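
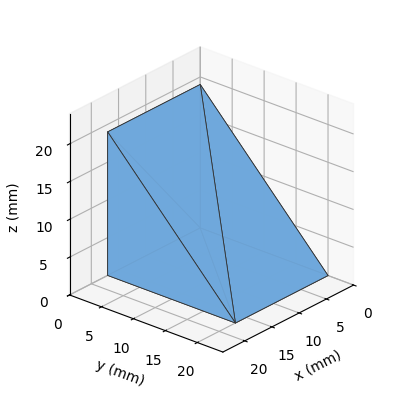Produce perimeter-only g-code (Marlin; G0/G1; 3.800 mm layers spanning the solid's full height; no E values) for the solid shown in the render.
Reading the render: the shape is a wedge (ramp): 17 × 20 mm base, rising to 19 mm along the y=0 edge and sloping linearly to z=0 at y=20 (dimensions read to the nearest mm from the axis ticks). For the g-code, the solid's height is divided into equal slices at the stated Δz and each level perimeter traced with G1 moves after a G0 lift.

; perimeter-only toolpath
G21 ; units = mm
G90 ; absolute positioning
G28 ; home
; layer 1
G0 Z3.800
G0 X0.000 Y0.000
G1 X17.000 Y0.000
G1 X17.000 Y16.000
G1 X0.000 Y16.000
G1 X0.000 Y0.000
; layer 2
G0 Z7.600
G0 X0.000 Y0.000
G1 X17.000 Y0.000
G1 X17.000 Y12.000
G1 X0.000 Y12.000
G1 X0.000 Y0.000
; layer 3
G0 Z11.400
G0 X0.000 Y0.000
G1 X17.000 Y0.000
G1 X17.000 Y8.000
G1 X0.000 Y8.000
G1 X0.000 Y0.000
; layer 4
G0 Z15.200
G0 X0.000 Y0.000
G1 X17.000 Y0.000
G1 X17.000 Y4.000
G1 X0.000 Y4.000
G1 X0.000 Y0.000
M2 ; end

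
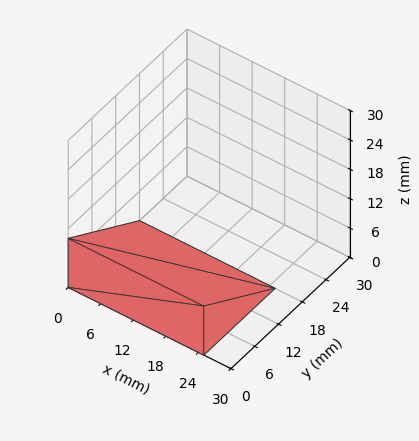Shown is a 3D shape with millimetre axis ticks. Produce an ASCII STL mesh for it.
Reading the render: the shape is a wedge (ramp): 25 × 18 mm base, rising to 10 mm along the y=0 edge and sloping linearly to z=0 at y=18 (dimensions read to the nearest mm from the axis ticks). For the STL, each face is triangulated and given an outward normal.

solid part
  facet normal 0.0000 0.0000 -1.0000
    outer loop
      vertex 25.0 18.0 0.0
      vertex 25.0 0.0 0.0
      vertex 0.0 0.0 0.0
    endloop
  endfacet
  facet normal 0.0000 0.0000 -1.0000
    outer loop
      vertex 0.0 18.0 0.0
      vertex 25.0 18.0 0.0
      vertex 0.0 0.0 0.0
    endloop
  endfacet
  facet normal 0.0000 -1.0000 0.0000
    outer loop
      vertex 0.0 0.0 0.0
      vertex 25.0 0.0 0.0
      vertex 25.0 0.0 10.0
    endloop
  endfacet
  facet normal 0.0000 -1.0000 0.0000
    outer loop
      vertex 0.0 0.0 0.0
      vertex 25.0 0.0 10.0
      vertex 0.0 0.0 10.0
    endloop
  endfacet
  facet normal 0.0000 0.4856 0.8742
    outer loop
      vertex 0.0 0.0 10.0
      vertex 25.0 0.0 10.0
      vertex 25.0 18.0 0.0
    endloop
  endfacet
  facet normal 0.0000 0.4856 0.8742
    outer loop
      vertex 0.0 0.0 10.0
      vertex 25.0 18.0 0.0
      vertex 0.0 18.0 0.0
    endloop
  endfacet
  facet normal -1.0000 0.0000 0.0000
    outer loop
      vertex 0.0 0.0 10.0
      vertex 0.0 18.0 0.0
      vertex 0.0 0.0 0.0
    endloop
  endfacet
  facet normal 1.0000 0.0000 0.0000
    outer loop
      vertex 25.0 0.0 0.0
      vertex 25.0 18.0 0.0
      vertex 25.0 0.0 10.0
    endloop
  endfacet
endsolid part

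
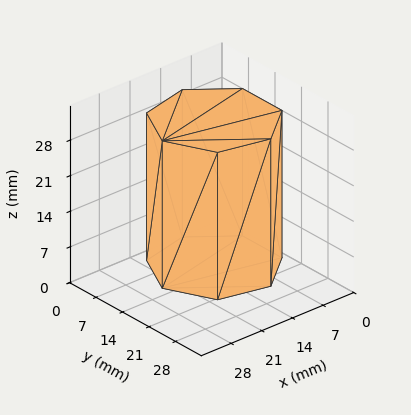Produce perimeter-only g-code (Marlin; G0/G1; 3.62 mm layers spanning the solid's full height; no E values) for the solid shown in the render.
Reading the render: the shape is a regular 7-sided prism (a cylinder approximated with 7 flat sides), circumscribed radius ≈ 12 mm, height ≈ 29 mm (dimensions read to the nearest mm from the axis ticks). For the g-code, the solid's height is divided into equal slices at the stated Δz and each level perimeter traced with G1 moves after a G0 lift.

; perimeter-only toolpath
G21 ; units = mm
G90 ; absolute positioning
G28 ; home
; layer 1
G0 Z3.62
G0 X24.00 Y12.00
G1 X19.48 Y21.38
G1 X9.33 Y23.70
G1 X1.19 Y17.21
G1 X1.19 Y6.79
G1 X9.33 Y0.30
G1 X19.48 Y2.62
G1 X24.00 Y12.00
; layer 2
G0 Z7.25
G0 X24.00 Y12.00
G1 X19.48 Y21.38
G1 X9.33 Y23.70
G1 X1.19 Y17.21
G1 X1.19 Y6.79
G1 X9.33 Y0.30
G1 X19.48 Y2.62
G1 X24.00 Y12.00
; layer 3
G0 Z10.88
G0 X24.00 Y12.00
G1 X19.48 Y21.38
G1 X9.33 Y23.70
G1 X1.19 Y17.21
G1 X1.19 Y6.79
G1 X9.33 Y0.30
G1 X19.48 Y2.62
G1 X24.00 Y12.00
; layer 4
G0 Z14.50
G0 X24.00 Y12.00
G1 X19.48 Y21.38
G1 X9.33 Y23.70
G1 X1.19 Y17.21
G1 X1.19 Y6.79
G1 X9.33 Y0.30
G1 X19.48 Y2.62
G1 X24.00 Y12.00
; layer 5
G0 Z18.12
G0 X24.00 Y12.00
G1 X19.48 Y21.38
G1 X9.33 Y23.70
G1 X1.19 Y17.21
G1 X1.19 Y6.79
G1 X9.33 Y0.30
G1 X19.48 Y2.62
G1 X24.00 Y12.00
; layer 6
G0 Z21.75
G0 X24.00 Y12.00
G1 X19.48 Y21.38
G1 X9.33 Y23.70
G1 X1.19 Y17.21
G1 X1.19 Y6.79
G1 X9.33 Y0.30
G1 X19.48 Y2.62
G1 X24.00 Y12.00
; layer 7
G0 Z25.38
G0 X24.00 Y12.00
G1 X19.48 Y21.38
G1 X9.33 Y23.70
G1 X1.19 Y17.21
G1 X1.19 Y6.79
G1 X9.33 Y0.30
G1 X19.48 Y2.62
G1 X24.00 Y12.00
; layer 8
G0 Z29.00
G0 X24.00 Y12.00
G1 X19.48 Y21.38
G1 X9.33 Y23.70
G1 X1.19 Y17.21
G1 X1.19 Y6.79
G1 X9.33 Y0.30
G1 X19.48 Y2.62
G1 X24.00 Y12.00
M2 ; end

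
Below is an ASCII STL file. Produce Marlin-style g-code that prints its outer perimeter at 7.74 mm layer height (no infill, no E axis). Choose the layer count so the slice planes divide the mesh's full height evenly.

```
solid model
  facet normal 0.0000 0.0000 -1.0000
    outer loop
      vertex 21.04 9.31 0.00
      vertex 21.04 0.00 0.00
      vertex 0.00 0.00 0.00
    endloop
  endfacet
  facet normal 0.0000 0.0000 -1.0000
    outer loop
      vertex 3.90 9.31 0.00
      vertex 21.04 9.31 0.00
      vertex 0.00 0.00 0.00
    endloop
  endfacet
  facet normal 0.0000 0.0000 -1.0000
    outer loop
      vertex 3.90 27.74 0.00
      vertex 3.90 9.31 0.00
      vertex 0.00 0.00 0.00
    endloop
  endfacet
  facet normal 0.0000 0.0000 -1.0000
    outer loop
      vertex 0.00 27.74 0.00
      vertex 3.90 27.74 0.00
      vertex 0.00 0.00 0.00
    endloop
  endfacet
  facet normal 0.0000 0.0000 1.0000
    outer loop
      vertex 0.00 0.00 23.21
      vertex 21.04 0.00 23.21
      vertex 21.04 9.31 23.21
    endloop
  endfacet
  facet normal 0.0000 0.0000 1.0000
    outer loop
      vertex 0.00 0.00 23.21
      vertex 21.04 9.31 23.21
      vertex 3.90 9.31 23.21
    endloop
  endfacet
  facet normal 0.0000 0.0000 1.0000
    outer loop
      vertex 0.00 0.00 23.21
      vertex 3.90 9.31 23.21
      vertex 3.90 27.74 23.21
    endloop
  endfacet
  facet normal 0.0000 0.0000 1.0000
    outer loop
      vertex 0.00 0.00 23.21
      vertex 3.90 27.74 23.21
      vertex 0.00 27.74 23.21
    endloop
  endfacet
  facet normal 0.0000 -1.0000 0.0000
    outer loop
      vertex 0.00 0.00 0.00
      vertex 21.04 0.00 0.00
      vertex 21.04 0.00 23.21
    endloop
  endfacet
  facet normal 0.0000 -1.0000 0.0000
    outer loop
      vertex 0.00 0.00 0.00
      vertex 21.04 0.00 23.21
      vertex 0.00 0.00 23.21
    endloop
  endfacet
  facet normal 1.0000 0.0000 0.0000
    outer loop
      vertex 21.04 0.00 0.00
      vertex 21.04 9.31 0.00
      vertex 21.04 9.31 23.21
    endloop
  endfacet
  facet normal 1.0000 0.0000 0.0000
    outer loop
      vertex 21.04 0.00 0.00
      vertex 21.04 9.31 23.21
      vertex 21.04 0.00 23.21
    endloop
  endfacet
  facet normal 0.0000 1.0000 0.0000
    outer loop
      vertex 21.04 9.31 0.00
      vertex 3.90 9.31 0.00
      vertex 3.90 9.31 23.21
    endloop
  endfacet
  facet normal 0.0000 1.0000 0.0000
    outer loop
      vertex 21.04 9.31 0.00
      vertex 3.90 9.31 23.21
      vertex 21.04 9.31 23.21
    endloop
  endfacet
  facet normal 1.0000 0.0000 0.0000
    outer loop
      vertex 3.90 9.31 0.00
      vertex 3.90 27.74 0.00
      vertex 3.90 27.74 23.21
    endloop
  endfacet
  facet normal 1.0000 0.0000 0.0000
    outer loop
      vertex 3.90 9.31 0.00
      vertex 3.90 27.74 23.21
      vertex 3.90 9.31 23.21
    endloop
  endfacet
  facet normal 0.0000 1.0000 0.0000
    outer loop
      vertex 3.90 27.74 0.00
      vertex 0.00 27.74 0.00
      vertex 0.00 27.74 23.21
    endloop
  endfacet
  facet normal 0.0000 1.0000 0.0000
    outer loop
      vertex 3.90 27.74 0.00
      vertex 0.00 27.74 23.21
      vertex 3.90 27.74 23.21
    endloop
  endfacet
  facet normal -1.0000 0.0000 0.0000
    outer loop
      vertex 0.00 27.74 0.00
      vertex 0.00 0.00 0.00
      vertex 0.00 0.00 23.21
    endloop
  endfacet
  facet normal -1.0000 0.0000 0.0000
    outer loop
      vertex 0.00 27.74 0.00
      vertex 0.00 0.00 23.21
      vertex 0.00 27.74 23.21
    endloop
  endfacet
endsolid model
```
; perimeter-only toolpath
G21 ; units = mm
G90 ; absolute positioning
G28 ; home
; layer 1
G0 Z7.74
G0 X0.00 Y0.00
G1 X21.04 Y0.00
G1 X21.04 Y9.31
G1 X3.90 Y9.31
G1 X3.90 Y27.74
G1 X0.00 Y27.74
G1 X0.00 Y0.00
; layer 2
G0 Z15.47
G0 X0.00 Y0.00
G1 X21.04 Y0.00
G1 X21.04 Y9.31
G1 X3.90 Y9.31
G1 X3.90 Y27.74
G1 X0.00 Y27.74
G1 X0.00 Y0.00
; layer 3
G0 Z23.21
G0 X0.00 Y0.00
G1 X21.04 Y0.00
G1 X21.04 Y9.31
G1 X3.90 Y9.31
G1 X3.90 Y27.74
G1 X0.00 Y27.74
G1 X0.00 Y0.00
M2 ; end

The solid is an L-shaped prism: outer 21 × 27.7 mm, arm thicknesses ≈ 9.31 mm (horizontal) and 3.9 mm (vertical), extruded 23.2 mm in z. Slicing at Δz = 7.74 mm — 3 equal slices spanning the solid's height, so layer i sits at z = i·h/3 — gives 3 non-empty perimeters. Each is a 6-segment closed polygon; G0 lifts to the layer z and rapids to the start vertex, then G1 traces the edges.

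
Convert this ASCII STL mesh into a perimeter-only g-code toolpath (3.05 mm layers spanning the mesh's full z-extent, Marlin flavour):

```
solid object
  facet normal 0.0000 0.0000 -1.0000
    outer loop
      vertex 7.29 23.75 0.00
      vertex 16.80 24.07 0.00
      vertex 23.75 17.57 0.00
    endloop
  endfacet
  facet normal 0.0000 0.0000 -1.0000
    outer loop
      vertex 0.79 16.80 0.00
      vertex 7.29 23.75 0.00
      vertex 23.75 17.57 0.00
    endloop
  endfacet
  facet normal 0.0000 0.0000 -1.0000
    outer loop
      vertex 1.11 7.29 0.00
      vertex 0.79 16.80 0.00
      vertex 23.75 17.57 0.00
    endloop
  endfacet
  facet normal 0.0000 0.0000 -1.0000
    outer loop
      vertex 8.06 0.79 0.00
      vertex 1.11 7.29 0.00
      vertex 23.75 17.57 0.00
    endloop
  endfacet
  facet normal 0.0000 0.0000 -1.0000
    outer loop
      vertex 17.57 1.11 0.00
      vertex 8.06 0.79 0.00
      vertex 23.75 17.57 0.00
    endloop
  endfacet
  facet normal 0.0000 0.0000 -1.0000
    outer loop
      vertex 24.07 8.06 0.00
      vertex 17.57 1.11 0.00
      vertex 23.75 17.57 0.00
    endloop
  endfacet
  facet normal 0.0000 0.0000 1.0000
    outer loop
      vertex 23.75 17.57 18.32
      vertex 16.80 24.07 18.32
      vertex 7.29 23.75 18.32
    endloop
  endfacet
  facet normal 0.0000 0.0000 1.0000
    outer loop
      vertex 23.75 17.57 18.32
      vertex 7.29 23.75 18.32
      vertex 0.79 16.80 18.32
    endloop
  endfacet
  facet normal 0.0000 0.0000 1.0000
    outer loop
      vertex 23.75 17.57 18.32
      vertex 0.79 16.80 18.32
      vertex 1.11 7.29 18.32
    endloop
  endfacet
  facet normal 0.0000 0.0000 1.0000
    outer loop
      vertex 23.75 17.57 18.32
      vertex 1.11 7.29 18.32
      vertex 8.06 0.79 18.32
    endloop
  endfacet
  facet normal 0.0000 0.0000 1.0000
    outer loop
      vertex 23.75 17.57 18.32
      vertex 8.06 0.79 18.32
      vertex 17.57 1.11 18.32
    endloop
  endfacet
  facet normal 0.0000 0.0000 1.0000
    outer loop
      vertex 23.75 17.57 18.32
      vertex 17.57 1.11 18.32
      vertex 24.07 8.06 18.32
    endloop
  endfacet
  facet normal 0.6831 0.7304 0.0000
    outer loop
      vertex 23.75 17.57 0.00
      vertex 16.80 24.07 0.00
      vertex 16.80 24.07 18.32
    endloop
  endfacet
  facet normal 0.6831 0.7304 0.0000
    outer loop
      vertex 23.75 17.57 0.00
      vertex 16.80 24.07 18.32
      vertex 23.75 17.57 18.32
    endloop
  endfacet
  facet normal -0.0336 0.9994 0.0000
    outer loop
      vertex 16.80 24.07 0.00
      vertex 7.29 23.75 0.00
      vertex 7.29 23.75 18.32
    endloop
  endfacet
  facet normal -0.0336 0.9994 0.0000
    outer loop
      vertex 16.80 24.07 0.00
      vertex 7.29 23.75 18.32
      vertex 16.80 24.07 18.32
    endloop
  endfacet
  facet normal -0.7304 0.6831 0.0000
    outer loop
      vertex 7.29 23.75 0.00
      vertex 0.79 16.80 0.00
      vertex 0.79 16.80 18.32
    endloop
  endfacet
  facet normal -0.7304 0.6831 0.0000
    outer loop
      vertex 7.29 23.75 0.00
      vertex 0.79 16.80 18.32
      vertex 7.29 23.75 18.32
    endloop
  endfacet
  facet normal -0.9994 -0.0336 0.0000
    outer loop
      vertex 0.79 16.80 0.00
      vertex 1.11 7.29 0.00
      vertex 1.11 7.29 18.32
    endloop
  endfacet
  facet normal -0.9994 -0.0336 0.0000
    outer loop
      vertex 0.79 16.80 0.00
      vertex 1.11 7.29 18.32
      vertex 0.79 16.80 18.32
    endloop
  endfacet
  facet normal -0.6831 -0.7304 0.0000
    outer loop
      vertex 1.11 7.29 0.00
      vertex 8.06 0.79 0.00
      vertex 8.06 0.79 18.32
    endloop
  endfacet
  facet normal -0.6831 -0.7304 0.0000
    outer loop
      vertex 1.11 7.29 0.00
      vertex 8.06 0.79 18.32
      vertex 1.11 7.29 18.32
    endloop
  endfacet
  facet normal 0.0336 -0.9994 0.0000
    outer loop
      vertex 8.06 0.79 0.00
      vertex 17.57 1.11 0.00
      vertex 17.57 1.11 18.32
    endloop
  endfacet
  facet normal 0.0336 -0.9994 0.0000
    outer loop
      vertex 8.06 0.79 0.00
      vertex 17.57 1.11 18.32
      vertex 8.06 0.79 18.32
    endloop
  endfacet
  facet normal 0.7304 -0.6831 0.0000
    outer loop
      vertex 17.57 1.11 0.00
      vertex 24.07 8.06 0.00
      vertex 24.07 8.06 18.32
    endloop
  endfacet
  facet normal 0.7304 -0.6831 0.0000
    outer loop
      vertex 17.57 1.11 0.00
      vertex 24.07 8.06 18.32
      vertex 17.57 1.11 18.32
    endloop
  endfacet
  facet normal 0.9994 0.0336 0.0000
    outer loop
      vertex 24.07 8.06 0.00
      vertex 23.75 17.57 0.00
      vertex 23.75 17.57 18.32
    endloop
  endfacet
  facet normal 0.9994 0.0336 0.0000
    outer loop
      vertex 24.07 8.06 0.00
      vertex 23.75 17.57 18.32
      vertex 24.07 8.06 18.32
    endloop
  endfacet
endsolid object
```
; perimeter-only toolpath
G21 ; units = mm
G90 ; absolute positioning
G28 ; home
; layer 1
G0 Z3.05
G0 X23.75 Y17.57
G1 X16.80 Y24.07
G1 X7.29 Y23.75
G1 X0.79 Y16.80
G1 X1.11 Y7.29
G1 X8.06 Y0.79
G1 X17.57 Y1.11
G1 X24.07 Y8.06
G1 X23.75 Y17.57
; layer 2
G0 Z6.11
G0 X23.75 Y17.57
G1 X16.80 Y24.07
G1 X7.29 Y23.75
G1 X0.79 Y16.80
G1 X1.11 Y7.29
G1 X8.06 Y0.79
G1 X17.57 Y1.11
G1 X24.07 Y8.06
G1 X23.75 Y17.57
; layer 3
G0 Z9.16
G0 X23.75 Y17.57
G1 X16.80 Y24.07
G1 X7.29 Y23.75
G1 X0.79 Y16.80
G1 X1.11 Y7.29
G1 X8.06 Y0.79
G1 X17.57 Y1.11
G1 X24.07 Y8.06
G1 X23.75 Y17.57
; layer 4
G0 Z12.21
G0 X23.75 Y17.57
G1 X16.80 Y24.07
G1 X7.29 Y23.75
G1 X0.79 Y16.80
G1 X1.11 Y7.29
G1 X8.06 Y0.79
G1 X17.57 Y1.11
G1 X24.07 Y8.06
G1 X23.75 Y17.57
; layer 5
G0 Z15.27
G0 X23.75 Y17.57
G1 X16.80 Y24.07
G1 X7.29 Y23.75
G1 X0.79 Y16.80
G1 X1.11 Y7.29
G1 X8.06 Y0.79
G1 X17.57 Y1.11
G1 X24.07 Y8.06
G1 X23.75 Y17.57
; layer 6
G0 Z18.32
G0 X23.75 Y17.57
G1 X16.80 Y24.07
G1 X7.29 Y23.75
G1 X0.79 Y16.80
G1 X1.11 Y7.29
G1 X8.06 Y0.79
G1 X17.57 Y1.11
G1 X24.07 Y8.06
G1 X23.75 Y17.57
M2 ; end

The solid is a regular 8-sided prism (a cylinder approximated with 8 flat sides), circumscribed radius ≈ 12.4 mm, height ≈ 18.3 mm. Slicing at Δz = 3.05 mm — 6 equal slices spanning the solid's height, so layer i sits at z = i·h/6 — gives 6 non-empty perimeters. Each is a 8-segment closed polygon; G0 lifts to the layer z and rapids to the start vertex, then G1 traces the edges.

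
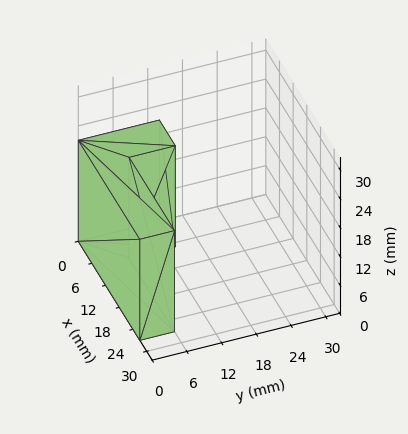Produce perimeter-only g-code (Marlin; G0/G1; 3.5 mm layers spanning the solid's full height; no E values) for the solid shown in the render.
Reading the render: the shape is an L-shaped prism: outer 27 × 14 mm, arm thicknesses ≈ 6 mm (horizontal) and 7 mm (vertical), extruded 21 mm in z (dimensions read to the nearest mm from the axis ticks). For the g-code, the solid's height is divided into equal slices at the stated Δz and each level perimeter traced with G1 moves after a G0 lift.

; perimeter-only toolpath
G21 ; units = mm
G90 ; absolute positioning
G28 ; home
; layer 1
G0 Z3.5
G0 X0.0 Y0.0
G1 X27.0 Y0.0
G1 X27.0 Y6.0
G1 X7.0 Y6.0
G1 X7.0 Y14.0
G1 X0.0 Y14.0
G1 X0.0 Y0.0
; layer 2
G0 Z7.0
G0 X0.0 Y0.0
G1 X27.0 Y0.0
G1 X27.0 Y6.0
G1 X7.0 Y6.0
G1 X7.0 Y14.0
G1 X0.0 Y14.0
G1 X0.0 Y0.0
; layer 3
G0 Z10.5
G0 X0.0 Y0.0
G1 X27.0 Y0.0
G1 X27.0 Y6.0
G1 X7.0 Y6.0
G1 X7.0 Y14.0
G1 X0.0 Y14.0
G1 X0.0 Y0.0
; layer 4
G0 Z14.0
G0 X0.0 Y0.0
G1 X27.0 Y0.0
G1 X27.0 Y6.0
G1 X7.0 Y6.0
G1 X7.0 Y14.0
G1 X0.0 Y14.0
G1 X0.0 Y0.0
; layer 5
G0 Z17.5
G0 X0.0 Y0.0
G1 X27.0 Y0.0
G1 X27.0 Y6.0
G1 X7.0 Y6.0
G1 X7.0 Y14.0
G1 X0.0 Y14.0
G1 X0.0 Y0.0
; layer 6
G0 Z21.0
G0 X0.0 Y0.0
G1 X27.0 Y0.0
G1 X27.0 Y6.0
G1 X7.0 Y6.0
G1 X7.0 Y14.0
G1 X0.0 Y14.0
G1 X0.0 Y0.0
M2 ; end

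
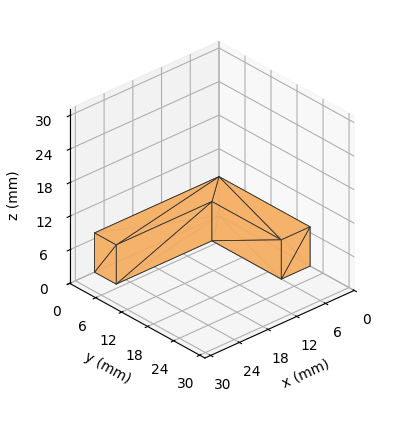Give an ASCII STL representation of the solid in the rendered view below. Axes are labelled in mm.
Reading the render: the shape is an L-shaped prism: outer 26 × 21 mm, arm thicknesses ≈ 5 mm (horizontal) and 6 mm (vertical), extruded 7 mm in z (dimensions read to the nearest mm from the axis ticks). For the STL, each face is triangulated and given an outward normal.

solid part
  facet normal 0.0000 0.0000 -1.0000
    outer loop
      vertex 26.000 5.000 0.000
      vertex 26.000 0.000 0.000
      vertex 0.000 0.000 0.000
    endloop
  endfacet
  facet normal 0.0000 0.0000 -1.0000
    outer loop
      vertex 6.000 5.000 0.000
      vertex 26.000 5.000 0.000
      vertex 0.000 0.000 0.000
    endloop
  endfacet
  facet normal 0.0000 0.0000 -1.0000
    outer loop
      vertex 6.000 21.000 0.000
      vertex 6.000 5.000 0.000
      vertex 0.000 0.000 0.000
    endloop
  endfacet
  facet normal 0.0000 0.0000 -1.0000
    outer loop
      vertex 0.000 21.000 0.000
      vertex 6.000 21.000 0.000
      vertex 0.000 0.000 0.000
    endloop
  endfacet
  facet normal 0.0000 0.0000 1.0000
    outer loop
      vertex 0.000 0.000 7.000
      vertex 26.000 0.000 7.000
      vertex 26.000 5.000 7.000
    endloop
  endfacet
  facet normal 0.0000 0.0000 1.0000
    outer loop
      vertex 0.000 0.000 7.000
      vertex 26.000 5.000 7.000
      vertex 6.000 5.000 7.000
    endloop
  endfacet
  facet normal 0.0000 0.0000 1.0000
    outer loop
      vertex 0.000 0.000 7.000
      vertex 6.000 5.000 7.000
      vertex 6.000 21.000 7.000
    endloop
  endfacet
  facet normal 0.0000 0.0000 1.0000
    outer loop
      vertex 0.000 0.000 7.000
      vertex 6.000 21.000 7.000
      vertex 0.000 21.000 7.000
    endloop
  endfacet
  facet normal 0.0000 -1.0000 0.0000
    outer loop
      vertex 0.000 0.000 0.000
      vertex 26.000 0.000 0.000
      vertex 26.000 0.000 7.000
    endloop
  endfacet
  facet normal 0.0000 -1.0000 0.0000
    outer loop
      vertex 0.000 0.000 0.000
      vertex 26.000 0.000 7.000
      vertex 0.000 0.000 7.000
    endloop
  endfacet
  facet normal 1.0000 0.0000 0.0000
    outer loop
      vertex 26.000 0.000 0.000
      vertex 26.000 5.000 0.000
      vertex 26.000 5.000 7.000
    endloop
  endfacet
  facet normal 1.0000 0.0000 0.0000
    outer loop
      vertex 26.000 0.000 0.000
      vertex 26.000 5.000 7.000
      vertex 26.000 0.000 7.000
    endloop
  endfacet
  facet normal 0.0000 1.0000 0.0000
    outer loop
      vertex 26.000 5.000 0.000
      vertex 6.000 5.000 0.000
      vertex 6.000 5.000 7.000
    endloop
  endfacet
  facet normal 0.0000 1.0000 0.0000
    outer loop
      vertex 26.000 5.000 0.000
      vertex 6.000 5.000 7.000
      vertex 26.000 5.000 7.000
    endloop
  endfacet
  facet normal 1.0000 0.0000 0.0000
    outer loop
      vertex 6.000 5.000 0.000
      vertex 6.000 21.000 0.000
      vertex 6.000 21.000 7.000
    endloop
  endfacet
  facet normal 1.0000 0.0000 0.0000
    outer loop
      vertex 6.000 5.000 0.000
      vertex 6.000 21.000 7.000
      vertex 6.000 5.000 7.000
    endloop
  endfacet
  facet normal 0.0000 1.0000 0.0000
    outer loop
      vertex 6.000 21.000 0.000
      vertex 0.000 21.000 0.000
      vertex 0.000 21.000 7.000
    endloop
  endfacet
  facet normal 0.0000 1.0000 0.0000
    outer loop
      vertex 6.000 21.000 0.000
      vertex 0.000 21.000 7.000
      vertex 6.000 21.000 7.000
    endloop
  endfacet
  facet normal -1.0000 0.0000 0.0000
    outer loop
      vertex 0.000 21.000 0.000
      vertex 0.000 0.000 0.000
      vertex 0.000 0.000 7.000
    endloop
  endfacet
  facet normal -1.0000 0.0000 0.0000
    outer loop
      vertex 0.000 21.000 0.000
      vertex 0.000 0.000 7.000
      vertex 0.000 21.000 7.000
    endloop
  endfacet
endsolid part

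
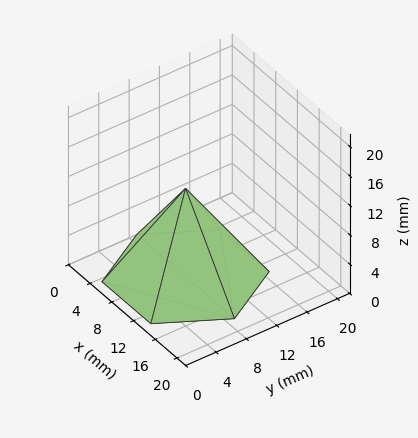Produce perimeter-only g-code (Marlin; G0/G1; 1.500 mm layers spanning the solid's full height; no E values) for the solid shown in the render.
Reading the render: the shape is a regular 6-sided pyramid, base circumscribed radius ≈ 9 mm, apex at z ≈ 12 mm (dimensions read to the nearest mm from the axis ticks). For the g-code, the solid's height is divided into equal slices at the stated Δz and each level perimeter traced with G1 moves after a G0 lift.

; perimeter-only toolpath
G21 ; units = mm
G90 ; absolute positioning
G28 ; home
; layer 1
G0 Z1.500
G0 X16.875 Y9.000
G1 X12.938 Y15.820
G1 X5.062 Y15.820
G1 X1.125 Y9.000
G1 X5.062 Y2.180
G1 X12.938 Y2.180
G1 X16.875 Y9.000
; layer 2
G0 Z3.000
G0 X15.750 Y9.000
G1 X12.375 Y14.846
G1 X5.625 Y14.846
G1 X2.250 Y9.000
G1 X5.625 Y3.155
G1 X12.375 Y3.155
G1 X15.750 Y9.000
; layer 3
G0 Z4.500
G0 X14.625 Y9.000
G1 X11.812 Y13.871
G1 X6.188 Y13.871
G1 X3.375 Y9.000
G1 X6.188 Y4.129
G1 X11.812 Y4.129
G1 X14.625 Y9.000
; layer 4
G0 Z6.000
G0 X13.500 Y9.000
G1 X11.250 Y12.897
G1 X6.750 Y12.897
G1 X4.500 Y9.000
G1 X6.750 Y5.103
G1 X11.250 Y5.103
G1 X13.500 Y9.000
; layer 5
G0 Z7.500
G0 X12.375 Y9.000
G1 X10.688 Y11.923
G1 X7.312 Y11.923
G1 X5.625 Y9.000
G1 X7.312 Y6.077
G1 X10.688 Y6.077
G1 X12.375 Y9.000
; layer 6
G0 Z9.000
G0 X11.250 Y9.000
G1 X10.125 Y10.948
G1 X7.875 Y10.948
G1 X6.750 Y9.000
G1 X7.875 Y7.051
G1 X10.125 Y7.051
G1 X11.250 Y9.000
; layer 7
G0 Z10.500
G0 X10.125 Y9.000
G1 X9.562 Y9.974
G1 X8.438 Y9.974
G1 X7.875 Y9.000
G1 X8.438 Y8.026
G1 X9.562 Y8.026
G1 X10.125 Y9.000
M2 ; end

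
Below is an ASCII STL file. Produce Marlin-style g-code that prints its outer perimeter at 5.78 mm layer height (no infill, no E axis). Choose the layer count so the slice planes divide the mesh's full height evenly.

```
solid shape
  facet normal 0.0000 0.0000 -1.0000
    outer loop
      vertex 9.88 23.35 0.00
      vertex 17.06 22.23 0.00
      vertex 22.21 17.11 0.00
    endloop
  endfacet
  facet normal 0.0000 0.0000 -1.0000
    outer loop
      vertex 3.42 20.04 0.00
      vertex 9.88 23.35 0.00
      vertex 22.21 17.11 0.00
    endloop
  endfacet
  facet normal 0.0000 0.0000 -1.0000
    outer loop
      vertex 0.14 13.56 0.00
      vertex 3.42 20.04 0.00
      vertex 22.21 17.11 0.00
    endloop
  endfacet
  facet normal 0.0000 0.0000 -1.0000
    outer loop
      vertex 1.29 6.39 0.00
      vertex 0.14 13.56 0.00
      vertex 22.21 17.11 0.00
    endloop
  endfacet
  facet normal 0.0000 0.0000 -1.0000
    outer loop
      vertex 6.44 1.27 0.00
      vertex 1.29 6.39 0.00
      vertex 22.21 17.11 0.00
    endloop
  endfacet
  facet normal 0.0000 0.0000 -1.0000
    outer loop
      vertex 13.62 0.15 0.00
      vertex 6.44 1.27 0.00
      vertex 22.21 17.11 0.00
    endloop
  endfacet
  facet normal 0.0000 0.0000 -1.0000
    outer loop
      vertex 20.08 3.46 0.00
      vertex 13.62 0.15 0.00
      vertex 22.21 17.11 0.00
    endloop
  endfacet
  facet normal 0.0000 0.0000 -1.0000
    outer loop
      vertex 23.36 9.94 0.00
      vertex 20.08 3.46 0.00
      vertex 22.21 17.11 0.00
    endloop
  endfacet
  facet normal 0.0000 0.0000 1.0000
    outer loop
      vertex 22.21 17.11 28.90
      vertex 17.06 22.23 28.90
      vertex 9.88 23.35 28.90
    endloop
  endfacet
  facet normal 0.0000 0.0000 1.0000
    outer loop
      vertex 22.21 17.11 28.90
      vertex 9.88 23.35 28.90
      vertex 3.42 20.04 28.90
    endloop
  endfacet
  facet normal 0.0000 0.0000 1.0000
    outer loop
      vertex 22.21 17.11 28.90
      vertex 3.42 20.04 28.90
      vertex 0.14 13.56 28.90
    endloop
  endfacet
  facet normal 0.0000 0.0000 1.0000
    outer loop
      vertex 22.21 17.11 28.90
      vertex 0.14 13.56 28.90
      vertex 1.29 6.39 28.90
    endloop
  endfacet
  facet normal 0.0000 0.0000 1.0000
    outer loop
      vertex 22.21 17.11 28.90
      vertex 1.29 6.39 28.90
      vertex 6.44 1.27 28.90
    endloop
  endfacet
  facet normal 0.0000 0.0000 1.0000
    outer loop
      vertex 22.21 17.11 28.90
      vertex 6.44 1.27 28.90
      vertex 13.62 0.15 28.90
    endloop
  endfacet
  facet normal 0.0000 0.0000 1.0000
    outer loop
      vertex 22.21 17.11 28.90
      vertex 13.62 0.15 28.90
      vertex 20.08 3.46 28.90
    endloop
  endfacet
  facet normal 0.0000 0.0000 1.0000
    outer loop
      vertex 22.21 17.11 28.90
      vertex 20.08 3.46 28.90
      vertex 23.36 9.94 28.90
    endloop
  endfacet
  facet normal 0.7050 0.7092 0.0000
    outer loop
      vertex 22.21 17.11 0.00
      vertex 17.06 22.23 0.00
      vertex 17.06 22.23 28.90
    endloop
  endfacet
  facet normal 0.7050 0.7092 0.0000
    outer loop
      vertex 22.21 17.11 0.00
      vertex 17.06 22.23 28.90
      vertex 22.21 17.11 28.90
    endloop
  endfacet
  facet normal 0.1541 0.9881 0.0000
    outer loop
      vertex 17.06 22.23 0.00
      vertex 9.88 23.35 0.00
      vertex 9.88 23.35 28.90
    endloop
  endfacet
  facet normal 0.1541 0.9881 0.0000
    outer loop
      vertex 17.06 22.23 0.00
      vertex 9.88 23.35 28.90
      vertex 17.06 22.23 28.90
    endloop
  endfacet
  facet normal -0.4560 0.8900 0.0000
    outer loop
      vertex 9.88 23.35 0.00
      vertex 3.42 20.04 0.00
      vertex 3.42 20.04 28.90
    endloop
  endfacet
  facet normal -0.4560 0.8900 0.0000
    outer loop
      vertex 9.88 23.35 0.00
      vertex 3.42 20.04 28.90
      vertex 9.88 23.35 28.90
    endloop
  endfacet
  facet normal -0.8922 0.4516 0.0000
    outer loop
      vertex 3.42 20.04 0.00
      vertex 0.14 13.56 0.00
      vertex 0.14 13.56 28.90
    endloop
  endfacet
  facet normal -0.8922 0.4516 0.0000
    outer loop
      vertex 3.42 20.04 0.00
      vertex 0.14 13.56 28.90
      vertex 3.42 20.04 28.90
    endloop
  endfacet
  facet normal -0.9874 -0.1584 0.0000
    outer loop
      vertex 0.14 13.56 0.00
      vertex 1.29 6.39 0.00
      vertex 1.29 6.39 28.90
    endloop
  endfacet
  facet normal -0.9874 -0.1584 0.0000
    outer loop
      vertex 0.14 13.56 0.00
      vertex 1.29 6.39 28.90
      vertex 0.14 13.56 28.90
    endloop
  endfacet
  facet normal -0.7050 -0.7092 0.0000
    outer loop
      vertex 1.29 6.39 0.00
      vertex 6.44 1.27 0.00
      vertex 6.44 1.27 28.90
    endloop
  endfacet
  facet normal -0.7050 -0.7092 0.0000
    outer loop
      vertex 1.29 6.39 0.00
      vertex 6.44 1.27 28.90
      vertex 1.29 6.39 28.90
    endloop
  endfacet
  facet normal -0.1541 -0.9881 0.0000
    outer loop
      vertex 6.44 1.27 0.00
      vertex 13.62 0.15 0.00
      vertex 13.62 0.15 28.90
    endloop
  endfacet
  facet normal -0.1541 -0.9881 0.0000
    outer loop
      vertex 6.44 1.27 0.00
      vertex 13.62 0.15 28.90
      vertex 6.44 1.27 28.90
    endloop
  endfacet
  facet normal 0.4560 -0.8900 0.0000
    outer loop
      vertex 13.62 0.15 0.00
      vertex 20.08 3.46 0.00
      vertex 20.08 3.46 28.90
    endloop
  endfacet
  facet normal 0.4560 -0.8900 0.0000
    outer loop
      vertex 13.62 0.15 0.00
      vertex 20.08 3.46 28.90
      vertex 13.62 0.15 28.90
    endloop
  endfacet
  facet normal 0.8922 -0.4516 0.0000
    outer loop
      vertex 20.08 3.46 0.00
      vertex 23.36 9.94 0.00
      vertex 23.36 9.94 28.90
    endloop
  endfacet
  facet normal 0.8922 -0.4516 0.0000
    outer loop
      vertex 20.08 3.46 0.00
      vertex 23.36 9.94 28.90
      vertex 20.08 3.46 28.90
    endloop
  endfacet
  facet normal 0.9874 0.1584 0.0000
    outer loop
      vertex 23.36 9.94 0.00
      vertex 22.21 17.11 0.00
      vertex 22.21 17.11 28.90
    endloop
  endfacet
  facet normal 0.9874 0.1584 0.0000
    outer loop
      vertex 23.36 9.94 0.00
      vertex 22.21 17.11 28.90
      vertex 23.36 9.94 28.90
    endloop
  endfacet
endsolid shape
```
; perimeter-only toolpath
G21 ; units = mm
G90 ; absolute positioning
G28 ; home
; layer 1
G0 Z5.78
G0 X22.21 Y17.11
G1 X17.06 Y22.23
G1 X9.88 Y23.35
G1 X3.42 Y20.04
G1 X0.14 Y13.56
G1 X1.29 Y6.39
G1 X6.44 Y1.27
G1 X13.62 Y0.15
G1 X20.08 Y3.46
G1 X23.36 Y9.94
G1 X22.21 Y17.11
; layer 2
G0 Z11.56
G0 X22.21 Y17.11
G1 X17.06 Y22.23
G1 X9.88 Y23.35
G1 X3.42 Y20.04
G1 X0.14 Y13.56
G1 X1.29 Y6.39
G1 X6.44 Y1.27
G1 X13.62 Y0.15
G1 X20.08 Y3.46
G1 X23.36 Y9.94
G1 X22.21 Y17.11
; layer 3
G0 Z17.34
G0 X22.21 Y17.11
G1 X17.06 Y22.23
G1 X9.88 Y23.35
G1 X3.42 Y20.04
G1 X0.14 Y13.56
G1 X1.29 Y6.39
G1 X6.44 Y1.27
G1 X13.62 Y0.15
G1 X20.08 Y3.46
G1 X23.36 Y9.94
G1 X22.21 Y17.11
; layer 4
G0 Z23.12
G0 X22.21 Y17.11
G1 X17.06 Y22.23
G1 X9.88 Y23.35
G1 X3.42 Y20.04
G1 X0.14 Y13.56
G1 X1.29 Y6.39
G1 X6.44 Y1.27
G1 X13.62 Y0.15
G1 X20.08 Y3.46
G1 X23.36 Y9.94
G1 X22.21 Y17.11
; layer 5
G0 Z28.90
G0 X22.21 Y17.11
G1 X17.06 Y22.23
G1 X9.88 Y23.35
G1 X3.42 Y20.04
G1 X0.14 Y13.56
G1 X1.29 Y6.39
G1 X6.44 Y1.27
G1 X13.62 Y0.15
G1 X20.08 Y3.46
G1 X23.36 Y9.94
G1 X22.21 Y17.11
M2 ; end

The solid is a regular 10-sided prism (a cylinder approximated with 10 flat sides), circumscribed radius ≈ 11.8 mm, height ≈ 28.9 mm. Slicing at Δz = 5.78 mm — 5 equal slices spanning the solid's height, so layer i sits at z = i·h/5 — gives 5 non-empty perimeters. Each is a 10-segment closed polygon; G0 lifts to the layer z and rapids to the start vertex, then G1 traces the edges.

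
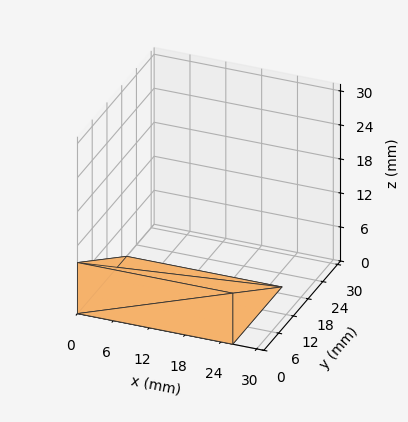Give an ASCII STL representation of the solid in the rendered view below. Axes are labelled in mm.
Reading the render: the shape is a wedge (ramp): 26 × 20 mm base, rising to 9 mm along the y=0 edge and sloping linearly to z=0 at y=20 (dimensions read to the nearest mm from the axis ticks). For the STL, each face is triangulated and given an outward normal.

solid part
  facet normal 0.0000 0.0000 -1.0000
    outer loop
      vertex 26.000 20.000 0.000
      vertex 26.000 0.000 0.000
      vertex 0.000 0.000 0.000
    endloop
  endfacet
  facet normal 0.0000 0.0000 -1.0000
    outer loop
      vertex 0.000 20.000 0.000
      vertex 26.000 20.000 0.000
      vertex 0.000 0.000 0.000
    endloop
  endfacet
  facet normal 0.0000 -1.0000 0.0000
    outer loop
      vertex 0.000 0.000 0.000
      vertex 26.000 0.000 0.000
      vertex 26.000 0.000 9.000
    endloop
  endfacet
  facet normal 0.0000 -1.0000 0.0000
    outer loop
      vertex 0.000 0.000 0.000
      vertex 26.000 0.000 9.000
      vertex 0.000 0.000 9.000
    endloop
  endfacet
  facet normal 0.0000 0.4104 0.9119
    outer loop
      vertex 0.000 0.000 9.000
      vertex 26.000 0.000 9.000
      vertex 26.000 20.000 0.000
    endloop
  endfacet
  facet normal 0.0000 0.4104 0.9119
    outer loop
      vertex 0.000 0.000 9.000
      vertex 26.000 20.000 0.000
      vertex 0.000 20.000 0.000
    endloop
  endfacet
  facet normal -1.0000 0.0000 0.0000
    outer loop
      vertex 0.000 0.000 9.000
      vertex 0.000 20.000 0.000
      vertex 0.000 0.000 0.000
    endloop
  endfacet
  facet normal 1.0000 0.0000 0.0000
    outer loop
      vertex 26.000 0.000 0.000
      vertex 26.000 20.000 0.000
      vertex 26.000 0.000 9.000
    endloop
  endfacet
endsolid part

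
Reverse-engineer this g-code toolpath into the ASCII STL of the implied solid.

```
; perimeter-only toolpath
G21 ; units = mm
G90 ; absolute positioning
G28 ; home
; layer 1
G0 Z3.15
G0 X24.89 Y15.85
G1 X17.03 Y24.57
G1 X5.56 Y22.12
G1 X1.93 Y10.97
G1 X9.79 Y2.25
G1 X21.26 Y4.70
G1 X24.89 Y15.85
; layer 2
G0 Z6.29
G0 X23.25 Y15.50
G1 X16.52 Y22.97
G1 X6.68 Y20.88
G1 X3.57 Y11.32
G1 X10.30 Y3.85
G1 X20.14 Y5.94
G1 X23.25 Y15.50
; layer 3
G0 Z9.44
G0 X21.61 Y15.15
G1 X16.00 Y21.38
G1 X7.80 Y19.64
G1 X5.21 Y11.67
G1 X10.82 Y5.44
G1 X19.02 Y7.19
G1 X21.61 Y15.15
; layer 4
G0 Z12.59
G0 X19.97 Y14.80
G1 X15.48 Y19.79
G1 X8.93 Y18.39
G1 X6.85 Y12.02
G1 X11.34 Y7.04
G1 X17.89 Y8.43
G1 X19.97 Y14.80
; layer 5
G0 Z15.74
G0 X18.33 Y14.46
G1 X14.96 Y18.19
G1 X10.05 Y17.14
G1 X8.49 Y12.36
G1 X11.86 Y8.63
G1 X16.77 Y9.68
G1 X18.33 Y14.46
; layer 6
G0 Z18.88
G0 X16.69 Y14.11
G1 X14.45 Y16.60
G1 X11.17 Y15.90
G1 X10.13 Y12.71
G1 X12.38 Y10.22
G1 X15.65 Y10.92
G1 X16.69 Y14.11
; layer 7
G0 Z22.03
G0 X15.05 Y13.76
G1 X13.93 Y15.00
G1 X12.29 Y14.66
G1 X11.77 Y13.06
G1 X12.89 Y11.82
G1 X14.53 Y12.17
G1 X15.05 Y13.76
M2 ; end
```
solid part
  facet normal 0.0000 0.0000 -1.0000
    outer loop
      vertex 4.44 23.37 0.00
      vertex 17.55 26.16 0.00
      vertex 26.53 16.20 0.00
    endloop
  endfacet
  facet normal 0.0000 0.0000 -1.0000
    outer loop
      vertex 0.29 10.62 0.00
      vertex 4.44 23.37 0.00
      vertex 26.53 16.20 0.00
    endloop
  endfacet
  facet normal 0.0000 0.0000 -1.0000
    outer loop
      vertex 9.27 0.66 0.00
      vertex 0.29 10.62 0.00
      vertex 26.53 16.20 0.00
    endloop
  endfacet
  facet normal 0.0000 0.0000 -1.0000
    outer loop
      vertex 22.38 3.45 0.00
      vertex 9.27 0.66 0.00
      vertex 26.53 16.20 0.00
    endloop
  endfacet
  facet normal 0.6744 0.6081 0.4188
    outer loop
      vertex 26.53 16.20 0.00
      vertex 17.55 26.16 0.00
      vertex 13.41 13.41 25.18
    endloop
  endfacet
  facet normal -0.1890 0.8882 0.4187
    outer loop
      vertex 17.55 26.16 0.00
      vertex 4.44 23.37 0.00
      vertex 13.41 13.41 25.18
    endloop
  endfacet
  facet normal -0.8635 0.2811 0.4188
    outer loop
      vertex 4.44 23.37 0.00
      vertex 0.29 10.62 0.00
      vertex 13.41 13.41 25.18
    endloop
  endfacet
  facet normal -0.6744 -0.6081 0.4188
    outer loop
      vertex 0.29 10.62 0.00
      vertex 9.27 0.66 0.00
      vertex 13.41 13.41 25.18
    endloop
  endfacet
  facet normal 0.1890 -0.8882 0.4187
    outer loop
      vertex 9.27 0.66 0.00
      vertex 22.38 3.45 0.00
      vertex 13.41 13.41 25.18
    endloop
  endfacet
  facet normal 0.8635 -0.2811 0.4188
    outer loop
      vertex 22.38 3.45 0.00
      vertex 26.53 16.20 0.00
      vertex 13.41 13.41 25.18
    endloop
  endfacet
endsolid part

The G0 Z moves step by Δz≈3.15 mm. The G1 loops shrink linearly with z, so the solid tapers from its base footprint up to z≈25.2. Closing with a flat bottom cap and the tapered top and triangulating gives 10 facets — a regular 6-sided pyramid, base circumscribed radius ≈ 13.4 mm, apex at z ≈ 25.2 mm.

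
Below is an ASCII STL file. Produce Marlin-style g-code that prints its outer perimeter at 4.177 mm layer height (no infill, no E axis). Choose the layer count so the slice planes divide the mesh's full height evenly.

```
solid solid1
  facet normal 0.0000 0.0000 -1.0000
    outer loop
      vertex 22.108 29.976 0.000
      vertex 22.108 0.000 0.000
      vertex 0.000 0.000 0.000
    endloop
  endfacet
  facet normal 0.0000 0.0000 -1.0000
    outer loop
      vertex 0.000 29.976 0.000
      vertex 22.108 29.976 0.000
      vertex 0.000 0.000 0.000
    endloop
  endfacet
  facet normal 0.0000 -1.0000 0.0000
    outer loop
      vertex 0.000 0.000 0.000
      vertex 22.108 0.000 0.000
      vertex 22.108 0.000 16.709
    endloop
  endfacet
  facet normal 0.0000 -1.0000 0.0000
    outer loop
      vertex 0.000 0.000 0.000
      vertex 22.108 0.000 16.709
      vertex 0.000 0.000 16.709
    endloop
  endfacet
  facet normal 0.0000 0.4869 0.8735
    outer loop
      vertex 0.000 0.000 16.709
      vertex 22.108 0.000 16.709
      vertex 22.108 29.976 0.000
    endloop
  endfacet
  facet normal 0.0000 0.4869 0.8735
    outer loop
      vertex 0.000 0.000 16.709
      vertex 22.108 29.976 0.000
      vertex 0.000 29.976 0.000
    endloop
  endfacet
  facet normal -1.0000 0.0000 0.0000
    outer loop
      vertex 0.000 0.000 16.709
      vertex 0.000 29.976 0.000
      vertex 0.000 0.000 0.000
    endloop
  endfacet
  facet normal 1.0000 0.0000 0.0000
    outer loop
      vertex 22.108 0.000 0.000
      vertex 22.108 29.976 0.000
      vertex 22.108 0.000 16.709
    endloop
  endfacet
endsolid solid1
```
; perimeter-only toolpath
G21 ; units = mm
G90 ; absolute positioning
G28 ; home
; layer 1
G0 Z4.177
G0 X0.000 Y0.000
G1 X22.108 Y0.000
G1 X22.108 Y22.482
G1 X0.000 Y22.482
G1 X0.000 Y0.000
; layer 2
G0 Z8.354
G0 X0.000 Y0.000
G1 X22.108 Y0.000
G1 X22.108 Y14.988
G1 X0.000 Y14.988
G1 X0.000 Y0.000
; layer 3
G0 Z12.532
G0 X0.000 Y0.000
G1 X22.108 Y0.000
G1 X22.108 Y7.494
G1 X0.000 Y7.494
G1 X0.000 Y0.000
M2 ; end

The solid is a wedge (ramp): 22.1 × 30 mm base, rising to 16.7 mm along the y=0 edge and sloping linearly to z=0 at y=30. Slicing at Δz = 4.177 mm — 4 equal slices spanning the solid's height, so layer i sits at z = i·h/4 — gives 3 non-empty perimeters. Each is a 4-segment closed polygon; G0 lifts to the layer z and rapids to the start vertex, then G1 traces the edges. The cross-section shrinks linearly with z (the slice at the apex is degenerate and omitted).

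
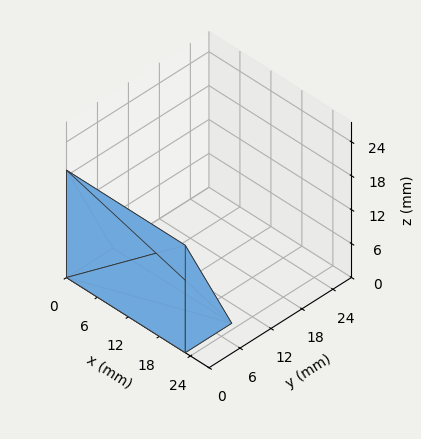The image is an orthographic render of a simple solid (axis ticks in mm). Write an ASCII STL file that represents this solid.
Reading the render: the shape is a wedge (ramp): 23 × 9 mm base, rising to 19 mm along the y=0 edge and sloping linearly to z=0 at y=9 (dimensions read to the nearest mm from the axis ticks). For the STL, each face is triangulated and given an outward normal.

solid part
  facet normal 0.0000 0.0000 -1.0000
    outer loop
      vertex 23.00 9.00 0.00
      vertex 23.00 0.00 0.00
      vertex 0.00 0.00 0.00
    endloop
  endfacet
  facet normal 0.0000 0.0000 -1.0000
    outer loop
      vertex 0.00 9.00 0.00
      vertex 23.00 9.00 0.00
      vertex 0.00 0.00 0.00
    endloop
  endfacet
  facet normal 0.0000 -1.0000 0.0000
    outer loop
      vertex 0.00 0.00 0.00
      vertex 23.00 0.00 0.00
      vertex 23.00 0.00 19.00
    endloop
  endfacet
  facet normal 0.0000 -1.0000 0.0000
    outer loop
      vertex 0.00 0.00 0.00
      vertex 23.00 0.00 19.00
      vertex 0.00 0.00 19.00
    endloop
  endfacet
  facet normal 0.0000 0.9037 0.4281
    outer loop
      vertex 0.00 0.00 19.00
      vertex 23.00 0.00 19.00
      vertex 23.00 9.00 0.00
    endloop
  endfacet
  facet normal 0.0000 0.9037 0.4281
    outer loop
      vertex 0.00 0.00 19.00
      vertex 23.00 9.00 0.00
      vertex 0.00 9.00 0.00
    endloop
  endfacet
  facet normal -1.0000 0.0000 0.0000
    outer loop
      vertex 0.00 0.00 19.00
      vertex 0.00 9.00 0.00
      vertex 0.00 0.00 0.00
    endloop
  endfacet
  facet normal 1.0000 0.0000 0.0000
    outer loop
      vertex 23.00 0.00 0.00
      vertex 23.00 9.00 0.00
      vertex 23.00 0.00 19.00
    endloop
  endfacet
endsolid part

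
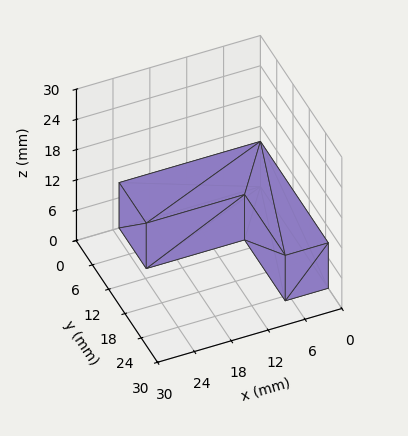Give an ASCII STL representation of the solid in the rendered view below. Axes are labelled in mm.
Reading the render: the shape is an L-shaped prism: outer 23 × 25 mm, arm thicknesses ≈ 10 mm (horizontal) and 7 mm (vertical), extruded 9 mm in z (dimensions read to the nearest mm from the axis ticks). For the STL, each face is triangulated and given an outward normal.

solid part
  facet normal 0.0000 0.0000 -1.0000
    outer loop
      vertex 23.000 10.000 0.000
      vertex 23.000 0.000 0.000
      vertex 0.000 0.000 0.000
    endloop
  endfacet
  facet normal 0.0000 0.0000 -1.0000
    outer loop
      vertex 7.000 10.000 0.000
      vertex 23.000 10.000 0.000
      vertex 0.000 0.000 0.000
    endloop
  endfacet
  facet normal 0.0000 0.0000 -1.0000
    outer loop
      vertex 7.000 25.000 0.000
      vertex 7.000 10.000 0.000
      vertex 0.000 0.000 0.000
    endloop
  endfacet
  facet normal 0.0000 0.0000 -1.0000
    outer loop
      vertex 0.000 25.000 0.000
      vertex 7.000 25.000 0.000
      vertex 0.000 0.000 0.000
    endloop
  endfacet
  facet normal 0.0000 0.0000 1.0000
    outer loop
      vertex 0.000 0.000 9.000
      vertex 23.000 0.000 9.000
      vertex 23.000 10.000 9.000
    endloop
  endfacet
  facet normal 0.0000 0.0000 1.0000
    outer loop
      vertex 0.000 0.000 9.000
      vertex 23.000 10.000 9.000
      vertex 7.000 10.000 9.000
    endloop
  endfacet
  facet normal 0.0000 0.0000 1.0000
    outer loop
      vertex 0.000 0.000 9.000
      vertex 7.000 10.000 9.000
      vertex 7.000 25.000 9.000
    endloop
  endfacet
  facet normal 0.0000 0.0000 1.0000
    outer loop
      vertex 0.000 0.000 9.000
      vertex 7.000 25.000 9.000
      vertex 0.000 25.000 9.000
    endloop
  endfacet
  facet normal 0.0000 -1.0000 0.0000
    outer loop
      vertex 0.000 0.000 0.000
      vertex 23.000 0.000 0.000
      vertex 23.000 0.000 9.000
    endloop
  endfacet
  facet normal 0.0000 -1.0000 0.0000
    outer loop
      vertex 0.000 0.000 0.000
      vertex 23.000 0.000 9.000
      vertex 0.000 0.000 9.000
    endloop
  endfacet
  facet normal 1.0000 0.0000 0.0000
    outer loop
      vertex 23.000 0.000 0.000
      vertex 23.000 10.000 0.000
      vertex 23.000 10.000 9.000
    endloop
  endfacet
  facet normal 1.0000 0.0000 0.0000
    outer loop
      vertex 23.000 0.000 0.000
      vertex 23.000 10.000 9.000
      vertex 23.000 0.000 9.000
    endloop
  endfacet
  facet normal 0.0000 1.0000 0.0000
    outer loop
      vertex 23.000 10.000 0.000
      vertex 7.000 10.000 0.000
      vertex 7.000 10.000 9.000
    endloop
  endfacet
  facet normal 0.0000 1.0000 0.0000
    outer loop
      vertex 23.000 10.000 0.000
      vertex 7.000 10.000 9.000
      vertex 23.000 10.000 9.000
    endloop
  endfacet
  facet normal 1.0000 0.0000 0.0000
    outer loop
      vertex 7.000 10.000 0.000
      vertex 7.000 25.000 0.000
      vertex 7.000 25.000 9.000
    endloop
  endfacet
  facet normal 1.0000 0.0000 0.0000
    outer loop
      vertex 7.000 10.000 0.000
      vertex 7.000 25.000 9.000
      vertex 7.000 10.000 9.000
    endloop
  endfacet
  facet normal 0.0000 1.0000 0.0000
    outer loop
      vertex 7.000 25.000 0.000
      vertex 0.000 25.000 0.000
      vertex 0.000 25.000 9.000
    endloop
  endfacet
  facet normal 0.0000 1.0000 0.0000
    outer loop
      vertex 7.000 25.000 0.000
      vertex 0.000 25.000 9.000
      vertex 7.000 25.000 9.000
    endloop
  endfacet
  facet normal -1.0000 0.0000 0.0000
    outer loop
      vertex 0.000 25.000 0.000
      vertex 0.000 0.000 0.000
      vertex 0.000 0.000 9.000
    endloop
  endfacet
  facet normal -1.0000 0.0000 0.0000
    outer loop
      vertex 0.000 25.000 0.000
      vertex 0.000 0.000 9.000
      vertex 0.000 25.000 9.000
    endloop
  endfacet
endsolid part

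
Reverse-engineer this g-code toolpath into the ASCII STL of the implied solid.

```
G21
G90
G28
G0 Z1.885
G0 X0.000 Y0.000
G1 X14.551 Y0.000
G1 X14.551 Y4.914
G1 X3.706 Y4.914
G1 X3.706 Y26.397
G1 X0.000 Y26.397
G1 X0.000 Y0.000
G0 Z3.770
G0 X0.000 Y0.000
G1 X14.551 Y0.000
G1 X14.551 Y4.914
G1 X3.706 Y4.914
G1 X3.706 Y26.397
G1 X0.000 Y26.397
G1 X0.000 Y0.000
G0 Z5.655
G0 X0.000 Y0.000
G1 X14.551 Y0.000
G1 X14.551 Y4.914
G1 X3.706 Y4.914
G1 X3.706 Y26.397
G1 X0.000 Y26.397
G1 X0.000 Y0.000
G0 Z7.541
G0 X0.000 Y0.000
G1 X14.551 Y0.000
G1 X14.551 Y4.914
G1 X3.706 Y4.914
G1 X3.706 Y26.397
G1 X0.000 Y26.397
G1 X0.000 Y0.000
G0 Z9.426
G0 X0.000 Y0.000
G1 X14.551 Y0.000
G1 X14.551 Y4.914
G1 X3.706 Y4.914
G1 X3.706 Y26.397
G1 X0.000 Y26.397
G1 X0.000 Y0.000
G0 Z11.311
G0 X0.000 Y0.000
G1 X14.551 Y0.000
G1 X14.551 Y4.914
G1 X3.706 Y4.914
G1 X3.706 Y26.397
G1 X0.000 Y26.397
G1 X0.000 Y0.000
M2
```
solid part
  facet normal 0.0000 0.0000 -1.0000
    outer loop
      vertex 14.551 4.914 0.000
      vertex 14.551 0.000 0.000
      vertex 0.000 0.000 0.000
    endloop
  endfacet
  facet normal 0.0000 0.0000 -1.0000
    outer loop
      vertex 3.706 4.914 0.000
      vertex 14.551 4.914 0.000
      vertex 0.000 0.000 0.000
    endloop
  endfacet
  facet normal 0.0000 0.0000 -1.0000
    outer loop
      vertex 3.706 26.397 0.000
      vertex 3.706 4.914 0.000
      vertex 0.000 0.000 0.000
    endloop
  endfacet
  facet normal 0.0000 0.0000 -1.0000
    outer loop
      vertex 0.000 26.397 0.000
      vertex 3.706 26.397 0.000
      vertex 0.000 0.000 0.000
    endloop
  endfacet
  facet normal 0.0000 0.0000 1.0000
    outer loop
      vertex 0.000 0.000 11.311
      vertex 14.551 0.000 11.311
      vertex 14.551 4.914 11.311
    endloop
  endfacet
  facet normal 0.0000 0.0000 1.0000
    outer loop
      vertex 0.000 0.000 11.311
      vertex 14.551 4.914 11.311
      vertex 3.706 4.914 11.311
    endloop
  endfacet
  facet normal 0.0000 0.0000 1.0000
    outer loop
      vertex 0.000 0.000 11.311
      vertex 3.706 4.914 11.311
      vertex 3.706 26.397 11.311
    endloop
  endfacet
  facet normal 0.0000 0.0000 1.0000
    outer loop
      vertex 0.000 0.000 11.311
      vertex 3.706 26.397 11.311
      vertex 0.000 26.397 11.311
    endloop
  endfacet
  facet normal 0.0000 -1.0000 0.0000
    outer loop
      vertex 0.000 0.000 0.000
      vertex 14.551 0.000 0.000
      vertex 14.551 0.000 11.311
    endloop
  endfacet
  facet normal 0.0000 -1.0000 0.0000
    outer loop
      vertex 0.000 0.000 0.000
      vertex 14.551 0.000 11.311
      vertex 0.000 0.000 11.311
    endloop
  endfacet
  facet normal 1.0000 0.0000 0.0000
    outer loop
      vertex 14.551 0.000 0.000
      vertex 14.551 4.914 0.000
      vertex 14.551 4.914 11.311
    endloop
  endfacet
  facet normal 1.0000 0.0000 0.0000
    outer loop
      vertex 14.551 0.000 0.000
      vertex 14.551 4.914 11.311
      vertex 14.551 0.000 11.311
    endloop
  endfacet
  facet normal 0.0000 1.0000 0.0000
    outer loop
      vertex 14.551 4.914 0.000
      vertex 3.706 4.914 0.000
      vertex 3.706 4.914 11.311
    endloop
  endfacet
  facet normal 0.0000 1.0000 0.0000
    outer loop
      vertex 14.551 4.914 0.000
      vertex 3.706 4.914 11.311
      vertex 14.551 4.914 11.311
    endloop
  endfacet
  facet normal 1.0000 0.0000 0.0000
    outer loop
      vertex 3.706 4.914 0.000
      vertex 3.706 26.397 0.000
      vertex 3.706 26.397 11.311
    endloop
  endfacet
  facet normal 1.0000 0.0000 0.0000
    outer loop
      vertex 3.706 4.914 0.000
      vertex 3.706 26.397 11.311
      vertex 3.706 4.914 11.311
    endloop
  endfacet
  facet normal 0.0000 1.0000 0.0000
    outer loop
      vertex 3.706 26.397 0.000
      vertex 0.000 26.397 0.000
      vertex 0.000 26.397 11.311
    endloop
  endfacet
  facet normal 0.0000 1.0000 0.0000
    outer loop
      vertex 3.706 26.397 0.000
      vertex 0.000 26.397 11.311
      vertex 3.706 26.397 11.311
    endloop
  endfacet
  facet normal -1.0000 0.0000 0.0000
    outer loop
      vertex 0.000 26.397 0.000
      vertex 0.000 0.000 0.000
      vertex 0.000 0.000 11.311
    endloop
  endfacet
  facet normal -1.0000 0.0000 0.0000
    outer loop
      vertex 0.000 26.397 0.000
      vertex 0.000 0.000 11.311
      vertex 0.000 26.397 11.311
    endloop
  endfacet
endsolid part

The G0 Z moves step by Δz≈1.885 mm. Every layer's G1 loop is the same polygon, so the solid is a straight extrusion of it from z=0 to z≈11.3. Closing with flat bottom and top caps and triangulating gives 20 facets — an L-shaped prism: outer 14.6 × 26.4 mm, arm thicknesses ≈ 4.91 mm (horizontal) and 3.71 mm (vertical), extruded 11.3 mm in z.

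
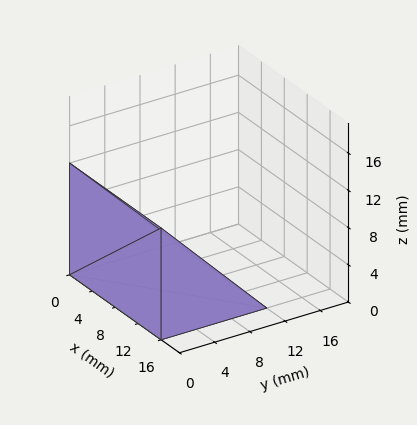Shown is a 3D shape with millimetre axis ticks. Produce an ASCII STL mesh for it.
Reading the render: the shape is a wedge (ramp): 16 × 12 mm base, rising to 12 mm along the y=0 edge and sloping linearly to z=0 at y=12 (dimensions read to the nearest mm from the axis ticks). For the STL, each face is triangulated and given an outward normal.

solid part
  facet normal 0.0000 0.0000 -1.0000
    outer loop
      vertex 16.000 12.000 0.000
      vertex 16.000 0.000 0.000
      vertex 0.000 0.000 0.000
    endloop
  endfacet
  facet normal 0.0000 0.0000 -1.0000
    outer loop
      vertex 0.000 12.000 0.000
      vertex 16.000 12.000 0.000
      vertex 0.000 0.000 0.000
    endloop
  endfacet
  facet normal 0.0000 -1.0000 0.0000
    outer loop
      vertex 0.000 0.000 0.000
      vertex 16.000 0.000 0.000
      vertex 16.000 0.000 12.000
    endloop
  endfacet
  facet normal 0.0000 -1.0000 0.0000
    outer loop
      vertex 0.000 0.000 0.000
      vertex 16.000 0.000 12.000
      vertex 0.000 0.000 12.000
    endloop
  endfacet
  facet normal 0.0000 0.7071 0.7071
    outer loop
      vertex 0.000 0.000 12.000
      vertex 16.000 0.000 12.000
      vertex 16.000 12.000 0.000
    endloop
  endfacet
  facet normal 0.0000 0.7071 0.7071
    outer loop
      vertex 0.000 0.000 12.000
      vertex 16.000 12.000 0.000
      vertex 0.000 12.000 0.000
    endloop
  endfacet
  facet normal -1.0000 0.0000 0.0000
    outer loop
      vertex 0.000 0.000 12.000
      vertex 0.000 12.000 0.000
      vertex 0.000 0.000 0.000
    endloop
  endfacet
  facet normal 1.0000 0.0000 0.0000
    outer loop
      vertex 16.000 0.000 0.000
      vertex 16.000 12.000 0.000
      vertex 16.000 0.000 12.000
    endloop
  endfacet
endsolid part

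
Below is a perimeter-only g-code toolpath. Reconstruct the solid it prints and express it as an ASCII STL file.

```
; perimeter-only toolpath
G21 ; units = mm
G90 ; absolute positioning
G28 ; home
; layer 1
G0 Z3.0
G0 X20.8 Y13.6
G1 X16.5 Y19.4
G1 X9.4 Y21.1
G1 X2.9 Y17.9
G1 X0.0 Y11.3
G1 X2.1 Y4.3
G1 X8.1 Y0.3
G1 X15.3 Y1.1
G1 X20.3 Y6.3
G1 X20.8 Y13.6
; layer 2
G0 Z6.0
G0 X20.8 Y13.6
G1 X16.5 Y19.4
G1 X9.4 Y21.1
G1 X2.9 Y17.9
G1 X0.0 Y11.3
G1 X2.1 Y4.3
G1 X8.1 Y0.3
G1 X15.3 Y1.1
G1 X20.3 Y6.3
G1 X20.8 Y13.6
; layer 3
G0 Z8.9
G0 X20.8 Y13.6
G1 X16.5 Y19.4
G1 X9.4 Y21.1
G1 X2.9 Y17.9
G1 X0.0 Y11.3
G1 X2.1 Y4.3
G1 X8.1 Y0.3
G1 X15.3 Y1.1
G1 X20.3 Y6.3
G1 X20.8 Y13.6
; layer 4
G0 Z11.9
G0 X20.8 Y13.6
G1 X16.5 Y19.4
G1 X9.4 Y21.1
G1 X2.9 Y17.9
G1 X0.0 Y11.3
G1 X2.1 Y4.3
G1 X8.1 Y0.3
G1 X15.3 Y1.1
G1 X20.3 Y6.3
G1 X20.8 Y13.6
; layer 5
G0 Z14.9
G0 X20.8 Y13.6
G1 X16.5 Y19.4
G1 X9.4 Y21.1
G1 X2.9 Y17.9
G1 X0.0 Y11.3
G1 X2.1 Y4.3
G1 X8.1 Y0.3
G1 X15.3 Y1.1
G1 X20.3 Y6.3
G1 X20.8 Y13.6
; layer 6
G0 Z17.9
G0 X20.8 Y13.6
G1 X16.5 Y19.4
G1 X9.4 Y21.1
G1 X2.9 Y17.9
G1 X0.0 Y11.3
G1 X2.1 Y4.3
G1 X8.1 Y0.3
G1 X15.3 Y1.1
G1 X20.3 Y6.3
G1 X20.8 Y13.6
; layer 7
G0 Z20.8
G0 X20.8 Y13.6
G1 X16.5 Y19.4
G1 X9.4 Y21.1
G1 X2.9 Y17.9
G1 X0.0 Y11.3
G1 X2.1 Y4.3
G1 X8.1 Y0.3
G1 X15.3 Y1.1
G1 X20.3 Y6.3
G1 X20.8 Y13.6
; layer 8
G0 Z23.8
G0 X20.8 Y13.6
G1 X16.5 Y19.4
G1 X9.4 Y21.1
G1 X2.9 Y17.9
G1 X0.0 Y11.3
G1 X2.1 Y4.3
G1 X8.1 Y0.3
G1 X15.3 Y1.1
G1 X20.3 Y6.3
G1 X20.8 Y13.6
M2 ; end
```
solid part
  facet normal 0.0000 0.0000 -1.0000
    outer loop
      vertex 9.4 21.1 0.0
      vertex 16.5 19.4 0.0
      vertex 20.8 13.6 0.0
    endloop
  endfacet
  facet normal 0.0000 0.0000 -1.0000
    outer loop
      vertex 2.9 17.9 0.0
      vertex 9.4 21.1 0.0
      vertex 20.8 13.6 0.0
    endloop
  endfacet
  facet normal 0.0000 0.0000 -1.0000
    outer loop
      vertex 0.0 11.3 0.0
      vertex 2.9 17.9 0.0
      vertex 20.8 13.6 0.0
    endloop
  endfacet
  facet normal 0.0000 0.0000 -1.0000
    outer loop
      vertex 2.1 4.3 0.0
      vertex 0.0 11.3 0.0
      vertex 20.8 13.6 0.0
    endloop
  endfacet
  facet normal 0.0000 0.0000 -1.0000
    outer loop
      vertex 8.1 0.3 0.0
      vertex 2.1 4.3 0.0
      vertex 20.8 13.6 0.0
    endloop
  endfacet
  facet normal 0.0000 0.0000 -1.0000
    outer loop
      vertex 15.3 1.1 0.0
      vertex 8.1 0.3 0.0
      vertex 20.8 13.6 0.0
    endloop
  endfacet
  facet normal 0.0000 0.0000 -1.0000
    outer loop
      vertex 20.3 6.3 0.0
      vertex 15.3 1.1 0.0
      vertex 20.8 13.6 0.0
    endloop
  endfacet
  facet normal 0.0000 0.0000 1.0000
    outer loop
      vertex 20.8 13.6 23.8
      vertex 16.5 19.4 23.8
      vertex 9.4 21.1 23.8
    endloop
  endfacet
  facet normal 0.0000 0.0000 1.0000
    outer loop
      vertex 20.8 13.6 23.8
      vertex 9.4 21.1 23.8
      vertex 2.9 17.9 23.8
    endloop
  endfacet
  facet normal 0.0000 0.0000 1.0000
    outer loop
      vertex 20.8 13.6 23.8
      vertex 2.9 17.9 23.8
      vertex 0.0 11.3 23.8
    endloop
  endfacet
  facet normal 0.0000 0.0000 1.0000
    outer loop
      vertex 20.8 13.6 23.8
      vertex 0.0 11.3 23.8
      vertex 2.1 4.3 23.8
    endloop
  endfacet
  facet normal 0.0000 0.0000 1.0000
    outer loop
      vertex 20.8 13.6 23.8
      vertex 2.1 4.3 23.8
      vertex 8.1 0.3 23.8
    endloop
  endfacet
  facet normal 0.0000 0.0000 1.0000
    outer loop
      vertex 20.8 13.6 23.8
      vertex 8.1 0.3 23.8
      vertex 15.3 1.1 23.8
    endloop
  endfacet
  facet normal 0.0000 0.0000 1.0000
    outer loop
      vertex 20.8 13.6 23.8
      vertex 15.3 1.1 23.8
      vertex 20.3 6.3 23.8
    endloop
  endfacet
  facet normal 0.8033 0.5956 0.0000
    outer loop
      vertex 20.8 13.6 0.0
      vertex 16.5 19.4 0.0
      vertex 16.5 19.4 23.8
    endloop
  endfacet
  facet normal 0.8033 0.5956 0.0000
    outer loop
      vertex 20.8 13.6 0.0
      vertex 16.5 19.4 23.8
      vertex 20.8 13.6 23.8
    endloop
  endfacet
  facet normal 0.2329 0.9725 0.0000
    outer loop
      vertex 16.5 19.4 0.0
      vertex 9.4 21.1 0.0
      vertex 9.4 21.1 23.8
    endloop
  endfacet
  facet normal 0.2329 0.9725 0.0000
    outer loop
      vertex 16.5 19.4 0.0
      vertex 9.4 21.1 23.8
      vertex 16.5 19.4 23.8
    endloop
  endfacet
  facet normal -0.4417 0.8972 0.0000
    outer loop
      vertex 9.4 21.1 0.0
      vertex 2.9 17.9 0.0
      vertex 2.9 17.9 23.8
    endloop
  endfacet
  facet normal -0.4417 0.8972 0.0000
    outer loop
      vertex 9.4 21.1 0.0
      vertex 2.9 17.9 23.8
      vertex 9.4 21.1 23.8
    endloop
  endfacet
  facet normal -0.9155 0.4023 0.0000
    outer loop
      vertex 2.9 17.9 0.0
      vertex 0.0 11.3 0.0
      vertex 0.0 11.3 23.8
    endloop
  endfacet
  facet normal -0.9155 0.4023 0.0000
    outer loop
      vertex 2.9 17.9 0.0
      vertex 0.0 11.3 23.8
      vertex 2.9 17.9 23.8
    endloop
  endfacet
  facet normal -0.9578 -0.2873 0.0000
    outer loop
      vertex 0.0 11.3 0.0
      vertex 2.1 4.3 0.0
      vertex 2.1 4.3 23.8
    endloop
  endfacet
  facet normal -0.9578 -0.2873 0.0000
    outer loop
      vertex 0.0 11.3 0.0
      vertex 2.1 4.3 23.8
      vertex 0.0 11.3 23.8
    endloop
  endfacet
  facet normal -0.5547 -0.8321 0.0000
    outer loop
      vertex 2.1 4.3 0.0
      vertex 8.1 0.3 0.0
      vertex 8.1 0.3 23.8
    endloop
  endfacet
  facet normal -0.5547 -0.8321 0.0000
    outer loop
      vertex 2.1 4.3 0.0
      vertex 8.1 0.3 23.8
      vertex 2.1 4.3 23.8
    endloop
  endfacet
  facet normal 0.1104 -0.9939 0.0000
    outer loop
      vertex 8.1 0.3 0.0
      vertex 15.3 1.1 0.0
      vertex 15.3 1.1 23.8
    endloop
  endfacet
  facet normal 0.1104 -0.9939 0.0000
    outer loop
      vertex 8.1 0.3 0.0
      vertex 15.3 1.1 23.8
      vertex 8.1 0.3 23.8
    endloop
  endfacet
  facet normal 0.7208 -0.6931 0.0000
    outer loop
      vertex 15.3 1.1 0.0
      vertex 20.3 6.3 0.0
      vertex 20.3 6.3 23.8
    endloop
  endfacet
  facet normal 0.7208 -0.6931 0.0000
    outer loop
      vertex 15.3 1.1 0.0
      vertex 20.3 6.3 23.8
      vertex 15.3 1.1 23.8
    endloop
  endfacet
  facet normal 0.9977 -0.0683 0.0000
    outer loop
      vertex 20.3 6.3 0.0
      vertex 20.8 13.6 0.0
      vertex 20.8 13.6 23.8
    endloop
  endfacet
  facet normal 0.9977 -0.0683 0.0000
    outer loop
      vertex 20.3 6.3 0.0
      vertex 20.8 13.6 23.8
      vertex 20.3 6.3 23.8
    endloop
  endfacet
endsolid part

The G0 Z moves step by Δz≈3.0 mm. Every layer's G1 loop is the same polygon, so the solid is a straight extrusion of it from z=0 to z≈23.8. Closing with flat bottom and top caps and triangulating gives 32 facets — a regular 9-sided prism (a cylinder approximated with 9 flat sides), circumscribed radius ≈ 10.6 mm, height ≈ 23.8 mm.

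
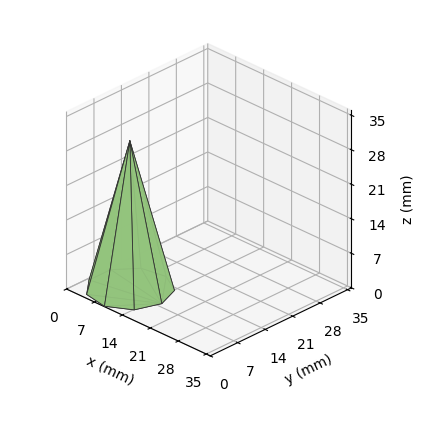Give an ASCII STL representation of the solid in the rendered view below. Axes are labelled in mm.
Reading the render: the shape is a regular 9-sided pyramid, base circumscribed radius ≈ 8 mm, apex at z ≈ 30 mm (dimensions read to the nearest mm from the axis ticks). For the STL, each face is triangulated and given an outward normal.

solid part
  facet normal 0.0000 0.0000 -1.0000
    outer loop
      vertex 9.39 15.88 0.00
      vertex 14.13 13.14 0.00
      vertex 16.00 8.00 0.00
    endloop
  endfacet
  facet normal 0.0000 0.0000 -1.0000
    outer loop
      vertex 4.00 14.93 0.00
      vertex 9.39 15.88 0.00
      vertex 16.00 8.00 0.00
    endloop
  endfacet
  facet normal 0.0000 0.0000 -1.0000
    outer loop
      vertex 0.48 10.74 0.00
      vertex 4.00 14.93 0.00
      vertex 16.00 8.00 0.00
    endloop
  endfacet
  facet normal 0.0000 0.0000 -1.0000
    outer loop
      vertex 0.48 5.26 0.00
      vertex 0.48 10.74 0.00
      vertex 16.00 8.00 0.00
    endloop
  endfacet
  facet normal 0.0000 0.0000 -1.0000
    outer loop
      vertex 4.00 1.07 0.00
      vertex 0.48 5.26 0.00
      vertex 16.00 8.00 0.00
    endloop
  endfacet
  facet normal 0.0000 0.0000 -1.0000
    outer loop
      vertex 9.39 0.12 0.00
      vertex 4.00 1.07 0.00
      vertex 16.00 8.00 0.00
    endloop
  endfacet
  facet normal 0.0000 0.0000 -1.0000
    outer loop
      vertex 14.13 2.86 0.00
      vertex 9.39 0.12 0.00
      vertex 16.00 8.00 0.00
    endloop
  endfacet
  facet normal 0.9116 0.3316 0.2431
    outer loop
      vertex 16.00 8.00 0.00
      vertex 14.13 13.14 0.00
      vertex 8.00 8.00 30.00
    endloop
  endfacet
  facet normal 0.4854 0.8398 0.2431
    outer loop
      vertex 14.13 13.14 0.00
      vertex 9.39 15.88 0.00
      vertex 8.00 8.00 30.00
    endloop
  endfacet
  facet normal -0.1684 0.9553 0.2431
    outer loop
      vertex 9.39 15.88 0.00
      vertex 4.00 14.93 0.00
      vertex 8.00 8.00 30.00
    endloop
  endfacet
  facet normal -0.7427 0.6239 0.2432
    outer loop
      vertex 4.00 14.93 0.00
      vertex 0.48 10.74 0.00
      vertex 8.00 8.00 30.00
    endloop
  endfacet
  facet normal -0.9700 0.0000 0.2431
    outer loop
      vertex 0.48 10.74 0.00
      vertex 0.48 5.26 0.00
      vertex 8.00 8.00 30.00
    endloop
  endfacet
  facet normal -0.7427 -0.6239 0.2432
    outer loop
      vertex 0.48 5.26 0.00
      vertex 4.00 1.07 0.00
      vertex 8.00 8.00 30.00
    endloop
  endfacet
  facet normal -0.1684 -0.9553 0.2431
    outer loop
      vertex 4.00 1.07 0.00
      vertex 9.39 0.12 0.00
      vertex 8.00 8.00 30.00
    endloop
  endfacet
  facet normal 0.4854 -0.8398 0.2431
    outer loop
      vertex 9.39 0.12 0.00
      vertex 14.13 2.86 0.00
      vertex 8.00 8.00 30.00
    endloop
  endfacet
  facet normal 0.9116 -0.3316 0.2431
    outer loop
      vertex 14.13 2.86 0.00
      vertex 16.00 8.00 0.00
      vertex 8.00 8.00 30.00
    endloop
  endfacet
endsolid part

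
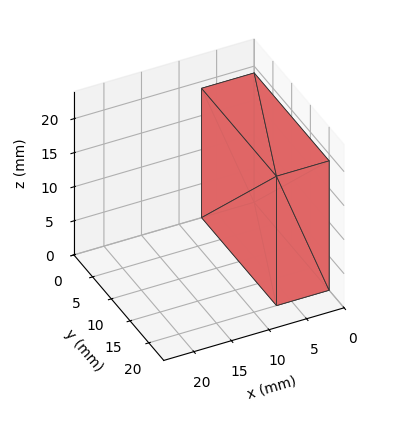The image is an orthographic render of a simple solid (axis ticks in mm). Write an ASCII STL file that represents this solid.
Reading the render: the shape is a rectangular box, roughly 7 × 20 mm footprint and 19 mm tall (dimensions read to the nearest mm from the axis ticks). For the STL, each face is triangulated and given an outward normal.

solid part
  facet normal 0.0000 0.0000 -1.0000
    outer loop
      vertex 7.0 20.0 0.0
      vertex 7.0 0.0 0.0
      vertex 0.0 0.0 0.0
    endloop
  endfacet
  facet normal 0.0000 0.0000 -1.0000
    outer loop
      vertex 0.0 20.0 0.0
      vertex 7.0 20.0 0.0
      vertex 0.0 0.0 0.0
    endloop
  endfacet
  facet normal 0.0000 0.0000 1.0000
    outer loop
      vertex 0.0 0.0 19.0
      vertex 7.0 0.0 19.0
      vertex 7.0 20.0 19.0
    endloop
  endfacet
  facet normal 0.0000 0.0000 1.0000
    outer loop
      vertex 0.0 0.0 19.0
      vertex 7.0 20.0 19.0
      vertex 0.0 20.0 19.0
    endloop
  endfacet
  facet normal 0.0000 -1.0000 0.0000
    outer loop
      vertex 0.0 0.0 0.0
      vertex 7.0 0.0 0.0
      vertex 7.0 0.0 19.0
    endloop
  endfacet
  facet normal 0.0000 -1.0000 0.0000
    outer loop
      vertex 0.0 0.0 0.0
      vertex 7.0 0.0 19.0
      vertex 0.0 0.0 19.0
    endloop
  endfacet
  facet normal 0.0000 1.0000 0.0000
    outer loop
      vertex 7.0 20.0 19.0
      vertex 7.0 20.0 0.0
      vertex 0.0 20.0 0.0
    endloop
  endfacet
  facet normal 0.0000 1.0000 0.0000
    outer loop
      vertex 0.0 20.0 19.0
      vertex 7.0 20.0 19.0
      vertex 0.0 20.0 0.0
    endloop
  endfacet
  facet normal -1.0000 0.0000 0.0000
    outer loop
      vertex 0.0 20.0 19.0
      vertex 0.0 20.0 0.0
      vertex 0.0 0.0 0.0
    endloop
  endfacet
  facet normal -1.0000 0.0000 0.0000
    outer loop
      vertex 0.0 0.0 19.0
      vertex 0.0 20.0 19.0
      vertex 0.0 0.0 0.0
    endloop
  endfacet
  facet normal 1.0000 0.0000 0.0000
    outer loop
      vertex 7.0 0.0 0.0
      vertex 7.0 20.0 0.0
      vertex 7.0 20.0 19.0
    endloop
  endfacet
  facet normal 1.0000 0.0000 0.0000
    outer loop
      vertex 7.0 0.0 0.0
      vertex 7.0 20.0 19.0
      vertex 7.0 0.0 19.0
    endloop
  endfacet
endsolid part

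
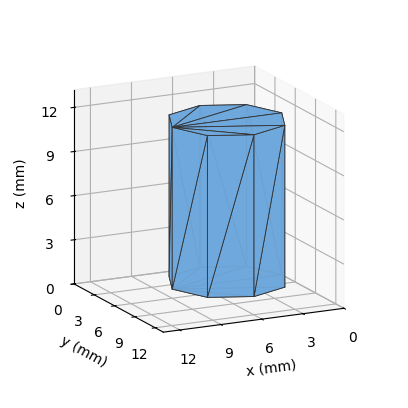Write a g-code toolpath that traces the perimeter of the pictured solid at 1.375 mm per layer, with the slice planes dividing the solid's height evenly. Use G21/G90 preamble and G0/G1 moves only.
Reading the render: the shape is a regular 8-sided prism (a cylinder approximated with 8 flat sides), circumscribed radius ≈ 4 mm, height ≈ 11 mm (dimensions read to the nearest mm from the axis ticks). For the g-code, the solid's height is divided into equal slices at the stated Δz and each level perimeter traced with G1 moves after a G0 lift.

; perimeter-only toolpath
G21 ; units = mm
G90 ; absolute positioning
G28 ; home
; layer 1
G0 Z1.375
G0 X8.000 Y4.000
G1 X6.828 Y6.828
G1 X4.000 Y8.000
G1 X1.172 Y6.828
G1 X0.000 Y4.000
G1 X1.172 Y1.172
G1 X4.000 Y0.000
G1 X6.828 Y1.172
G1 X8.000 Y4.000
; layer 2
G0 Z2.750
G0 X8.000 Y4.000
G1 X6.828 Y6.828
G1 X4.000 Y8.000
G1 X1.172 Y6.828
G1 X0.000 Y4.000
G1 X1.172 Y1.172
G1 X4.000 Y0.000
G1 X6.828 Y1.172
G1 X8.000 Y4.000
; layer 3
G0 Z4.125
G0 X8.000 Y4.000
G1 X6.828 Y6.828
G1 X4.000 Y8.000
G1 X1.172 Y6.828
G1 X0.000 Y4.000
G1 X1.172 Y1.172
G1 X4.000 Y0.000
G1 X6.828 Y1.172
G1 X8.000 Y4.000
; layer 4
G0 Z5.500
G0 X8.000 Y4.000
G1 X6.828 Y6.828
G1 X4.000 Y8.000
G1 X1.172 Y6.828
G1 X0.000 Y4.000
G1 X1.172 Y1.172
G1 X4.000 Y0.000
G1 X6.828 Y1.172
G1 X8.000 Y4.000
; layer 5
G0 Z6.875
G0 X8.000 Y4.000
G1 X6.828 Y6.828
G1 X4.000 Y8.000
G1 X1.172 Y6.828
G1 X0.000 Y4.000
G1 X1.172 Y1.172
G1 X4.000 Y0.000
G1 X6.828 Y1.172
G1 X8.000 Y4.000
; layer 6
G0 Z8.250
G0 X8.000 Y4.000
G1 X6.828 Y6.828
G1 X4.000 Y8.000
G1 X1.172 Y6.828
G1 X0.000 Y4.000
G1 X1.172 Y1.172
G1 X4.000 Y0.000
G1 X6.828 Y1.172
G1 X8.000 Y4.000
; layer 7
G0 Z9.625
G0 X8.000 Y4.000
G1 X6.828 Y6.828
G1 X4.000 Y8.000
G1 X1.172 Y6.828
G1 X0.000 Y4.000
G1 X1.172 Y1.172
G1 X4.000 Y0.000
G1 X6.828 Y1.172
G1 X8.000 Y4.000
; layer 8
G0 Z11.000
G0 X8.000 Y4.000
G1 X6.828 Y6.828
G1 X4.000 Y8.000
G1 X1.172 Y6.828
G1 X0.000 Y4.000
G1 X1.172 Y1.172
G1 X4.000 Y0.000
G1 X6.828 Y1.172
G1 X8.000 Y4.000
M2 ; end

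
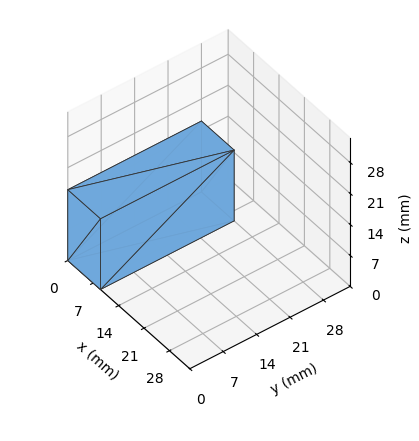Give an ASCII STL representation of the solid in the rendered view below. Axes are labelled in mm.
Reading the render: the shape is a rectangular box, roughly 9 × 28 mm footprint and 16 mm tall (dimensions read to the nearest mm from the axis ticks). For the STL, each face is triangulated and given an outward normal.

solid part
  facet normal 0.0000 0.0000 -1.0000
    outer loop
      vertex 9.000 28.000 0.000
      vertex 9.000 0.000 0.000
      vertex 0.000 0.000 0.000
    endloop
  endfacet
  facet normal 0.0000 0.0000 -1.0000
    outer loop
      vertex 0.000 28.000 0.000
      vertex 9.000 28.000 0.000
      vertex 0.000 0.000 0.000
    endloop
  endfacet
  facet normal 0.0000 0.0000 1.0000
    outer loop
      vertex 0.000 0.000 16.000
      vertex 9.000 0.000 16.000
      vertex 9.000 28.000 16.000
    endloop
  endfacet
  facet normal 0.0000 0.0000 1.0000
    outer loop
      vertex 0.000 0.000 16.000
      vertex 9.000 28.000 16.000
      vertex 0.000 28.000 16.000
    endloop
  endfacet
  facet normal 0.0000 -1.0000 0.0000
    outer loop
      vertex 0.000 0.000 0.000
      vertex 9.000 0.000 0.000
      vertex 9.000 0.000 16.000
    endloop
  endfacet
  facet normal 0.0000 -1.0000 0.0000
    outer loop
      vertex 0.000 0.000 0.000
      vertex 9.000 0.000 16.000
      vertex 0.000 0.000 16.000
    endloop
  endfacet
  facet normal 0.0000 1.0000 0.0000
    outer loop
      vertex 9.000 28.000 16.000
      vertex 9.000 28.000 0.000
      vertex 0.000 28.000 0.000
    endloop
  endfacet
  facet normal 0.0000 1.0000 0.0000
    outer loop
      vertex 0.000 28.000 16.000
      vertex 9.000 28.000 16.000
      vertex 0.000 28.000 0.000
    endloop
  endfacet
  facet normal -1.0000 0.0000 0.0000
    outer loop
      vertex 0.000 28.000 16.000
      vertex 0.000 28.000 0.000
      vertex 0.000 0.000 0.000
    endloop
  endfacet
  facet normal -1.0000 0.0000 0.0000
    outer loop
      vertex 0.000 0.000 16.000
      vertex 0.000 28.000 16.000
      vertex 0.000 0.000 0.000
    endloop
  endfacet
  facet normal 1.0000 0.0000 0.0000
    outer loop
      vertex 9.000 0.000 0.000
      vertex 9.000 28.000 0.000
      vertex 9.000 28.000 16.000
    endloop
  endfacet
  facet normal 1.0000 0.0000 0.0000
    outer loop
      vertex 9.000 0.000 0.000
      vertex 9.000 28.000 16.000
      vertex 9.000 0.000 16.000
    endloop
  endfacet
endsolid part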